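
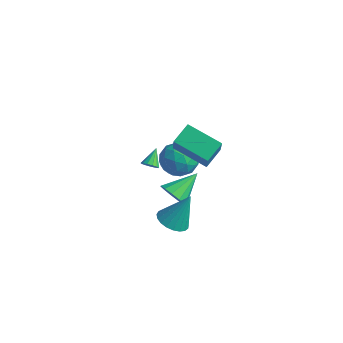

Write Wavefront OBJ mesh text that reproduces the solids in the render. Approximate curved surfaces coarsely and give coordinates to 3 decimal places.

v -0.105 0.107 -2.387
v 0.233 -0.374 -1.616
v 0.145 1.813 -1.433
v 0.666 -0.262 -1.93
v 0.854 -0.033 -2.389
v 0.738 0.241 -2.848
v 0.353 0.472 -3.16
v -0.177 0.587 -3.227
v -0.684 0.55 -3.027
v -1.008 0.373 -2.624
v -1.045 0.111 -2.145
v -0.784 -0.152 -1.744
v -0.307 -0.333 -1.546
v 2.463 -0.107 2.029
v 0.507 -0.58 2.755
v 2.414 1.055 2.654
v 0.458 0.581 3.38
v 3.302 -0.981 3.72
v 1.346 -1.455 4.446
v 3.253 0.18 4.345
v 1.297 -0.293 5.071
v 3.232 -3.619 0.506
v 4.131 -3.679 0.278
v 3.748 -2.821 2.334
v 4.039 -3.326 0.15
v 3.807 -3.023 0.083
v 3.476 -2.824 0.09
v 3.102 -2.762 0.169
v 2.751 -2.849 0.306
v 2.483 -3.068 0.477
v 2.344 -3.383 0.654
v 2.359 -3.739 0.805
v 2.525 -4.074 0.905
v 2.813 -4.33 0.935
v 3.173 -4.463 0.892
v 3.544 -4.451 0.781
v 3.86 -4.295 0.624
v 4.068 -4.021 0.446
v -2.609 4.355 -3.033
v -1.574 3.906 -2.57
v -3.366 2.534 -3.11
v -2.331 2.085 -2.647
v -3.063 2.768 -1.951
v -2.595 3.894 -1.904
v -2.345 2.546 -3.776
v -1.877 3.672 -3.729
v -1.41 2.787 -3.03
v -1.855 2.925 -1.902
v -3.085 3.515 -3.778
v -3.53 3.653 -2.65
v -2.025 4.29 -2.795
v -2.915 2.15 -2.885
v -3.346 2.552 -2.476
v -2.737 2.287 -2.204
v -2.625 4.283 -2.403
v -2.017 4.019 -2.131
v -2.893 3.351 -1.768
v -2.923 2.421 -3.549
v -2.315 2.157 -3.277
v -2.203 4.153 -3.476
v -1.594 3.888 -3.204
v -2.047 3.089 -3.912
v -1.321 3.369 -2.793
v -1.766 2.298 -2.838
v -1.773 2.57 -3.502
v -1.498 3.231 -3.474
v -1.582 3.449 -2.13
v -2.027 2.379 -2.175
v -2.457 2.781 -1.766
v -2.182 3.442 -1.739
v -1.486 2.792 -2.4
v -2.913 4.061 -3.505
v -3.358 2.991 -3.55
v -2.758 2.998 -3.941
v -2.483 3.659 -3.914
v -3.174 4.142 -2.842
v -3.619 3.071 -2.887
v -3.442 3.209 -2.206
v -3.167 3.87 -2.178
v -3.454 3.648 -3.28
v 0.385 -2.252 2.35
v 0.685 -1.929 2.093
v 0.075 -1.408 3.05
v 0.428 -1.918 1.966
v 0.157 -2.013 1.961
v -0.042 -2.184 2.079
v -0.105 -2.377 2.283
v -0.012 -2.53 2.508
v 0.206 -2.594 2.683
v 0.482 -2.55 2.752
v 0.727 -2.412 2.693
v 0.863 -2.222 2.525
v 0.848 -2.042 2.302
f 2 1 4
f 2 4 3
f 4 1 5
f 4 5 3
f 5 1 6
f 5 6 3
f 6 1 7
f 6 7 3
f 7 1 8
f 7 8 3
f 8 1 9
f 8 9 3
f 9 1 10
f 9 10 3
f 10 1 11
f 10 11 3
f 11 1 12
f 11 12 3
f 12 1 13
f 12 13 3
f 13 1 2
f 13 2 3
f 15 17 14
f 18 15 14
f 14 17 16
f 16 18 14
f 15 21 17
f 19 15 18
f 19 21 15
f 17 21 16
f 20 18 16
f 16 21 20
f 20 19 18
f 21 19 20
f 23 22 25
f 23 25 24
f 25 22 26
f 25 26 24
f 26 22 27
f 26 27 24
f 27 22 28
f 27 28 24
f 28 22 29
f 28 29 24
f 29 22 30
f 29 30 24
f 30 22 31
f 30 31 24
f 31 22 32
f 31 32 24
f 32 22 33
f 32 33 24
f 33 22 34
f 33 34 24
f 34 22 35
f 34 35 24
f 35 22 36
f 35 36 24
f 36 22 37
f 36 37 24
f 37 22 38
f 37 38 24
f 38 22 23
f 38 23 24
f 39 76 55
f 76 50 79
f 55 79 44
f 76 79 55
f 39 55 51
f 55 44 56
f 51 56 40
f 55 56 51
f 39 51 60
f 51 40 61
f 60 61 46
f 51 61 60
f 39 60 72
f 60 46 75
f 72 75 49
f 60 75 72
f 39 72 76
f 72 49 80
f 76 80 50
f 72 80 76
f 40 56 67
f 56 44 70
f 67 70 48
f 56 70 67
f 44 79 57
f 79 50 78
f 57 78 43
f 79 78 57
f 50 80 77
f 80 49 73
f 77 73 41
f 80 73 77
f 49 75 74
f 75 46 62
f 74 62 45
f 75 62 74
f 46 61 66
f 61 40 63
f 66 63 47
f 61 63 66
f 42 68 54
f 68 48 69
f 54 69 43
f 68 69 54
f 42 54 52
f 54 43 53
f 52 53 41
f 54 53 52
f 42 52 59
f 52 41 58
f 59 58 45
f 52 58 59
f 42 59 64
f 59 45 65
f 64 65 47
f 59 65 64
f 42 64 68
f 64 47 71
f 68 71 48
f 64 71 68
f 43 69 57
f 69 48 70
f 57 70 44
f 69 70 57
f 41 53 77
f 53 43 78
f 77 78 50
f 53 78 77
f 45 58 74
f 58 41 73
f 74 73 49
f 58 73 74
f 47 65 66
f 65 45 62
f 66 62 46
f 65 62 66
f 48 71 67
f 71 47 63
f 67 63 40
f 71 63 67
f 82 81 84
f 82 84 83
f 84 81 85
f 84 85 83
f 85 81 86
f 85 86 83
f 86 81 87
f 86 87 83
f 87 81 88
f 87 88 83
f 88 81 89
f 88 89 83
f 89 81 90
f 89 90 83
f 90 81 91
f 90 91 83
f 91 81 92
f 91 92 83
f 92 81 93
f 92 93 83
f 93 81 82
f 93 82 83



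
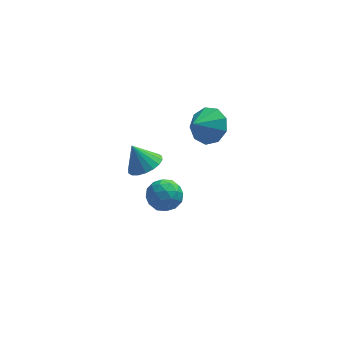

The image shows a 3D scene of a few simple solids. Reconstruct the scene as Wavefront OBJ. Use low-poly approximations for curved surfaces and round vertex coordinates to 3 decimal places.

v 0.277 4.743 -2.433
v 0.93 4.528 -3.158
v -0.41 3.292 -2.622
v 0.243 3.077 -3.347
v 0.553 3.15 -2.401
v 0.978 4.047 -2.284
v -0.458 3.773 -3.496
v -0.033 4.67 -3.379
v 0.475 3.929 -3.815
v 1.101 3.544 -3.138
v -0.581 4.276 -2.642
v 0.045 3.891 -1.965
v 0.664 4.763 -2.779
v -0.144 3.057 -3.001
v 0.039 3.1 -2.445
v 0.422 2.974 -2.871
v 0.692 4.48 -2.265
v 1.076 4.354 -2.691
v 0.855 3.544 -2.246
v -0.556 3.466 -3.089
v -0.172 3.34 -3.515
v 0.098 4.846 -2.909
v 0.481 4.72 -3.335
v -0.335 4.276 -3.534
v 0.781 4.284 -3.591
v 0.376 3.431 -3.702
v -0.036 3.84 -3.79
v 0.214 4.367 -3.721
v 1.148 4.058 -3.193
v 0.744 3.205 -3.304
v 0.927 3.248 -2.748
v 1.176 3.775 -2.679
v 0.881 3.706 -3.579
v -0.224 4.615 -2.476
v -0.628 3.762 -2.587
v -0.656 4.045 -3.101
v -0.407 4.572 -3.032
v 0.144 4.389 -2.078
v -0.261 3.536 -2.189
v 0.306 3.453 -2.059
v 0.556 3.98 -1.99
v -0.361 4.114 -2.201
v 2.311 3.006 3.437
v 3.096 2.301 3.619
v 1.489 2.314 4.303
v 3.138 2.852 4.1
v 2.793 3.475 4.27
v 2.223 3.878 4.051
v 1.694 3.874 3.544
v 1.454 3.463 2.988
v 1.616 2.838 2.642
v 2.102 2.292 2.668
v 2.687 2.08 3.054
v -0.786 2.19 1.443
v 0.023 2.062 1.884
v -1.394 2.53 2.657
v 0.037 2.462 1.779
v -0.111 2.808 1.608
v -0.393 3.032 1.404
v -0.753 3.089 1.207
v -1.12 2.968 1.058
v -1.42 2.693 0.984
v -1.595 2.318 1.002
v -1.609 1.918 1.107
v -1.461 1.572 1.278
v -1.179 1.348 1.482
v -0.819 1.291 1.678
v -0.452 1.412 1.828
v -0.152 1.687 1.901
f 1 38 17
f 38 12 41
f 17 41 6
f 38 41 17
f 1 17 13
f 17 6 18
f 13 18 2
f 17 18 13
f 1 13 22
f 13 2 23
f 22 23 8
f 13 23 22
f 1 22 34
f 22 8 37
f 34 37 11
f 22 37 34
f 1 34 38
f 34 11 42
f 38 42 12
f 34 42 38
f 2 18 29
f 18 6 32
f 29 32 10
f 18 32 29
f 6 41 19
f 41 12 40
f 19 40 5
f 41 40 19
f 12 42 39
f 42 11 35
f 39 35 3
f 42 35 39
f 11 37 36
f 37 8 24
f 36 24 7
f 37 24 36
f 8 23 28
f 23 2 25
f 28 25 9
f 23 25 28
f 4 30 16
f 30 10 31
f 16 31 5
f 30 31 16
f 4 16 14
f 16 5 15
f 14 15 3
f 16 15 14
f 4 14 21
f 14 3 20
f 21 20 7
f 14 20 21
f 4 21 26
f 21 7 27
f 26 27 9
f 21 27 26
f 4 26 30
f 26 9 33
f 30 33 10
f 26 33 30
f 5 31 19
f 31 10 32
f 19 32 6
f 31 32 19
f 3 15 39
f 15 5 40
f 39 40 12
f 15 40 39
f 7 20 36
f 20 3 35
f 36 35 11
f 20 35 36
f 9 27 28
f 27 7 24
f 28 24 8
f 27 24 28
f 10 33 29
f 33 9 25
f 29 25 2
f 33 25 29
f 44 43 46
f 44 46 45
f 46 43 47
f 46 47 45
f 47 43 48
f 47 48 45
f 48 43 49
f 48 49 45
f 49 43 50
f 49 50 45
f 50 43 51
f 50 51 45
f 51 43 52
f 51 52 45
f 52 43 53
f 52 53 45
f 53 43 44
f 53 44 45
f 55 54 57
f 55 57 56
f 57 54 58
f 57 58 56
f 58 54 59
f 58 59 56
f 59 54 60
f 59 60 56
f 60 54 61
f 60 61 56
f 61 54 62
f 61 62 56
f 62 54 63
f 62 63 56
f 63 54 64
f 63 64 56
f 64 54 65
f 64 65 56
f 65 54 66
f 65 66 56
f 66 54 67
f 66 67 56
f 67 54 68
f 67 68 56
f 68 54 69
f 68 69 56
f 69 54 55
f 69 55 56



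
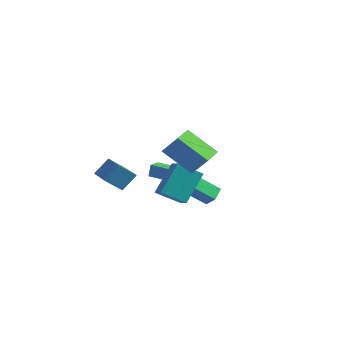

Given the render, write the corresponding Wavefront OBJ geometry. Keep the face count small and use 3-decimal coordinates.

v 2.992 -4.07 3.903
v 3.825 -3.86 4.919
v 2.576 -2.608 3.943
v 3.409 -2.399 4.958
v 4.511 -3.601 2.562
v 5.344 -3.392 3.577
v 4.095 -2.14 2.601
v 4.928 -1.93 3.617
v -2.521 2.162 -1.276
v -2.458 2.279 -0.447
v -2.647 2.996 -1.383
v -2.584 3.112 -0.554
v -0.756 2.408 -1.446
v -0.693 2.524 -0.617
v -0.882 3.241 -1.553
v -0.819 3.358 -0.724
v -2.983 -0.529 -1.016
v -3.54 -1.353 -0.148
v -2.586 0.216 -0.054
v -3.143 -0.608 0.814
v -1.637 -1.352 -0.934
v -2.194 -2.176 -0.066
v -1.24 -0.607 0.028
v -1.797 -1.431 0.896
v 2.112 -2.975 0.398
v 2.209 -1.611 2.057
v 1.387 -2.518 0.064
v 1.484 -1.153 1.722
v 3.076 -2.047 -0.422
v 3.173 -0.682 1.236
v 2.351 -1.589 -0.757
v 2.448 -0.225 0.902
v 0.593 3.293 -3.052
v -0.674 2.321 -1.848
v 0.383 4.134 -2.595
v -0.884 3.162 -1.391
v 1.284 3.138 -2.449
v 0.017 2.166 -1.245
v 1.074 3.979 -1.992
v -0.193 3.007 -0.788
f 2 4 1
f 5 2 1
f 1 4 3
f 3 5 1
f 2 8 4
f 6 2 5
f 6 8 2
f 4 8 3
f 7 5 3
f 3 8 7
f 7 6 5
f 8 6 7
f 10 12 9
f 13 10 9
f 9 12 11
f 11 13 9
f 10 16 12
f 14 10 13
f 14 16 10
f 12 16 11
f 15 13 11
f 11 16 15
f 15 14 13
f 16 14 15
f 18 20 17
f 21 18 17
f 17 20 19
f 19 21 17
f 18 24 20
f 22 18 21
f 22 24 18
f 20 24 19
f 23 21 19
f 19 24 23
f 23 22 21
f 24 22 23
f 26 28 25
f 29 26 25
f 25 28 27
f 27 29 25
f 26 32 28
f 30 26 29
f 30 32 26
f 28 32 27
f 31 29 27
f 27 32 31
f 31 30 29
f 32 30 31
f 34 36 33
f 37 34 33
f 33 36 35
f 35 37 33
f 34 40 36
f 38 34 37
f 38 40 34
f 36 40 35
f 39 37 35
f 35 40 39
f 39 38 37
f 40 38 39



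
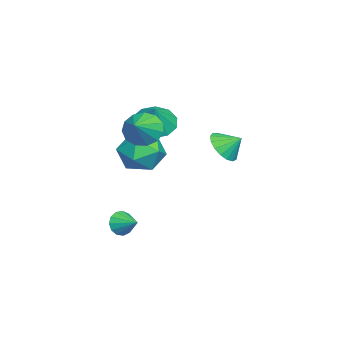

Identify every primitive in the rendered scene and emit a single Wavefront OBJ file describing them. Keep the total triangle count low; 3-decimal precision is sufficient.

v 3.284 -2.522 2.103
v 3.73 -2.796 1.263
v 4.556 -2.698 2.837
v 3.787 -2.242 1.298
v 3.683 -1.777 1.588
v 3.453 -1.549 2.042
v 3.169 -1.629 2.515
v 2.921 -1.994 2.857
v 2.789 -2.525 2.96
v 2.813 -3.056 2.791
v 2.987 -3.418 2.403
v 3.255 -3.495 1.92
v 3.532 -3.263 1.495
v 0.024 -2.545 1.267
v 0.811 -3.101 0.737
v 0.956 -2.355 2.453
v 0.877 -2.442 0.58
v 0.617 -1.823 0.686
v 0.13 -1.48 1.014
v -0.397 -1.543 1.438
v -0.763 -1.989 1.798
v -0.829 -2.647 1.954
v -0.569 -3.266 1.849
v -0.083 -3.61 1.521
v 0.445 -3.547 1.096
v -0.397 0.673 -0.314
v 0.507 0.357 -0.065
v -0.283 1.527 0.354
v 0.584 0.639 -0.438
v 0.436 0.929 -0.783
v 0.097 1.16 -1.02
v -0.355 1.279 -1.096
v -0.817 1.26 -0.992
v -1.183 1.106 -0.733
v -1.369 0.854 -0.378
v -1.332 0.559 -0.009
v -1.081 0.291 0.291
v -0.674 0.111 0.452
v -0.203 0.059 0.438
v 0.223 0.148 0.251
v 2.986 -3.609 -4.121
v 3.494 -3.74 -4.628
v 3.634 -2.731 -3.699
v 3.233 -3.469 -4.793
v 2.893 -3.242 -4.744
v 2.583 -3.131 -4.498
v 2.401 -3.172 -4.131
v 2.405 -3.352 -3.761
v 2.593 -3.614 -3.506
v 2.906 -3.874 -3.445
v 3.244 -4.05 -3.599
v 3.501 -4.086 -3.919
v 3.594 -3.971 -4.302
v 3.075 -2.137 -0.517
v 3.679 -2.896 0.29
v 1.301 -2.584 0.39
v 1.905 -3.343 1.197
v 2.072 -2.094 1.261
v 3.168 -1.818 0.7
v 1.812 -3.662 -0.02
v 2.908 -3.386 -0.581
v 2.898 -3.839 0.597
v 3.059 -2.87 1.389
v 1.921 -2.61 -0.709
v 2.082 -1.641 0.083
f 2 1 4
f 2 4 3
f 4 1 5
f 4 5 3
f 5 1 6
f 5 6 3
f 6 1 7
f 6 7 3
f 7 1 8
f 7 8 3
f 8 1 9
f 8 9 3
f 9 1 10
f 9 10 3
f 10 1 11
f 10 11 3
f 11 1 12
f 11 12 3
f 12 1 13
f 12 13 3
f 13 1 2
f 13 2 3
f 15 14 17
f 15 17 16
f 17 14 18
f 17 18 16
f 18 14 19
f 18 19 16
f 19 14 20
f 19 20 16
f 20 14 21
f 20 21 16
f 21 14 22
f 21 22 16
f 22 14 23
f 22 23 16
f 23 14 24
f 23 24 16
f 24 14 25
f 24 25 16
f 25 14 15
f 25 15 16
f 27 26 29
f 27 29 28
f 29 26 30
f 29 30 28
f 30 26 31
f 30 31 28
f 31 26 32
f 31 32 28
f 32 26 33
f 32 33 28
f 33 26 34
f 33 34 28
f 34 26 35
f 34 35 28
f 35 26 36
f 35 36 28
f 36 26 37
f 36 37 28
f 37 26 38
f 37 38 28
f 38 26 39
f 38 39 28
f 39 26 40
f 39 40 28
f 40 26 27
f 40 27 28
f 42 41 44
f 42 44 43
f 44 41 45
f 44 45 43
f 45 41 46
f 45 46 43
f 46 41 47
f 46 47 43
f 47 41 48
f 47 48 43
f 48 41 49
f 48 49 43
f 49 41 50
f 49 50 43
f 50 41 51
f 50 51 43
f 51 41 52
f 51 52 43
f 52 41 53
f 52 53 43
f 53 41 42
f 53 42 43
f 54 65 59
f 54 59 55
f 54 55 61
f 54 61 64
f 54 64 65
f 55 59 63
f 59 65 58
f 65 64 56
f 64 61 60
f 61 55 62
f 57 63 58
f 57 58 56
f 57 56 60
f 57 60 62
f 57 62 63
f 58 63 59
f 56 58 65
f 60 56 64
f 62 60 61
f 63 62 55



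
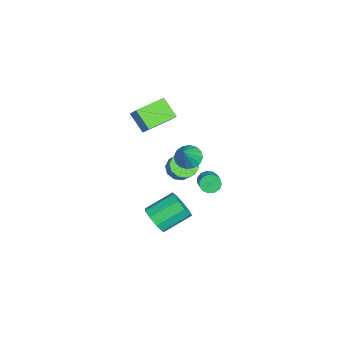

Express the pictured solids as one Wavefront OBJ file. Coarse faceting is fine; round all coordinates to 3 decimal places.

v -3.331 -3.12 1.704
v -2.763 -2.772 2.45
v -4.472 -1.597 1.862
v -3.905 -1.249 2.607
v -2.515 -2.411 0.753
v -1.948 -2.063 1.498
v -3.657 -0.888 0.91
v -3.089 -0.54 1.656
v 1.643 -0.367 1.24
v 2.215 -0.199 0.707
v 2.91 0.035 1.527
v 2.337 -0.133 2.06
v 1.966 0.217 0.799
v 2.66 0.452 1.619
v 1.593 0.411 1.06
v 2.287 0.645 1.88
v 1.239 0.307 1.389
v 1.933 0.541 2.209
v 1.039 -0.054 1.662
v 1.734 0.18 2.482
v 1.07 -0.535 1.773
v 1.765 -0.301 2.593
v 1.32 -0.952 1.681
v 2.014 -0.717 2.501
v 1.693 -1.145 1.42
v 2.387 -0.911 2.24
v 2.047 -1.041 1.091
v 2.741 -0.807 1.911
v 2.246 -0.68 0.818
v 2.941 -0.446 1.638
v -2.63 1.234 -3.563
v -2.372 0.799 -3.955
v -1.413 0.911 -3.45
v -1.67 1.346 -3.057
v -2.326 1.119 -4.114
v -1.367 1.232 -3.609
v -2.376 1.476 -4.098
v -1.417 1.588 -3.593
v -2.507 1.756 -3.912
v -1.548 1.868 -3.407
v -2.677 1.87 -3.615
v -1.717 1.982 -3.11
v -2.832 1.782 -3.301
v -1.872 1.895 -2.796
v -2.922 1.52 -3.071
v -1.963 1.633 -2.566
v -2.92 1.167 -2.996
v -1.961 1.28 -2.491
v -2.826 0.836 -3.101
v -1.866 0.948 -2.596
v -2.669 0.63 -3.353
v -1.71 0.743 -2.848
v -2.5 0.616 -3.671
v -1.541 0.729 -3.166
v 2.346 0.077 2.76
v 2.946 -0.01 2.286
v 3.254 -0.197 3.96
v 2.942 0.378 2.377
v 2.779 0.685 2.571
v 2.5 0.83 2.816
v 2.179 0.773 3.046
v 1.903 0.529 3.199
v 1.746 0.165 3.235
v 1.749 -0.223 3.143
v 1.912 -0.53 2.949
v 2.192 -0.675 2.704
v 2.512 -0.618 2.475
v 2.788 -0.375 2.321
v 0.439 -1.766 -4.401
v 1.307 -1.642 -4.063
v 0.729 -0.11 -3.141
v -0.139 -0.234 -3.479
v 1.242 -1.33 -4.622
v 0.664 0.202 -3.699
v 0.801 -1.223 -5.077
v 0.223 0.31 -4.155
v 0.191 -1.369 -5.216
v -0.387 0.163 -4.294
v -0.303 -1.702 -4.974
v -0.882 -0.169 -4.052
v -0.45 -2.064 -4.464
v -1.029 -0.532 -3.541
v -0.181 -2.287 -3.924
v -0.759 -0.755 -3.002
v 0.378 -2.267 -3.608
v -0.2 -0.734 -2.685
v 0.966 -2.012 -3.663
v 0.388 -0.479 -2.74
f 2 4 1
f 5 2 1
f 1 4 3
f 3 5 1
f 2 8 4
f 6 2 5
f 6 8 2
f 4 8 3
f 7 5 3
f 3 8 7
f 7 6 5
f 8 6 7
f 10 9 13
f 10 13 11
f 11 13 14
f 11 14 12
f 13 9 15
f 13 15 14
f 14 15 16
f 14 16 12
f 15 9 17
f 15 17 16
f 16 17 18
f 16 18 12
f 17 9 19
f 17 19 18
f 18 19 20
f 18 20 12
f 19 9 21
f 19 21 20
f 20 21 22
f 20 22 12
f 21 9 23
f 21 23 22
f 22 23 24
f 22 24 12
f 23 9 25
f 23 25 24
f 24 25 26
f 24 26 12
f 25 9 27
f 25 27 26
f 26 27 28
f 26 28 12
f 27 9 29
f 27 29 28
f 28 29 30
f 28 30 12
f 29 9 10
f 29 10 30
f 30 10 11
f 30 11 12
f 32 31 35
f 32 35 33
f 33 35 36
f 33 36 34
f 35 31 37
f 35 37 36
f 36 37 38
f 36 38 34
f 37 31 39
f 37 39 38
f 38 39 40
f 38 40 34
f 39 31 41
f 39 41 40
f 40 41 42
f 40 42 34
f 41 31 43
f 41 43 42
f 42 43 44
f 42 44 34
f 43 31 45
f 43 45 44
f 44 45 46
f 44 46 34
f 45 31 47
f 45 47 46
f 46 47 48
f 46 48 34
f 47 31 49
f 47 49 48
f 48 49 50
f 48 50 34
f 49 31 51
f 49 51 50
f 50 51 52
f 50 52 34
f 51 31 53
f 51 53 52
f 52 53 54
f 52 54 34
f 53 31 32
f 53 32 54
f 54 32 33
f 54 33 34
f 56 55 58
f 56 58 57
f 58 55 59
f 58 59 57
f 59 55 60
f 59 60 57
f 60 55 61
f 60 61 57
f 61 55 62
f 61 62 57
f 62 55 63
f 62 63 57
f 63 55 64
f 63 64 57
f 64 55 65
f 64 65 57
f 65 55 66
f 65 66 57
f 66 55 67
f 66 67 57
f 67 55 68
f 67 68 57
f 68 55 56
f 68 56 57
f 70 69 73
f 70 73 71
f 71 73 74
f 71 74 72
f 73 69 75
f 73 75 74
f 74 75 76
f 74 76 72
f 75 69 77
f 75 77 76
f 76 77 78
f 76 78 72
f 77 69 79
f 77 79 78
f 78 79 80
f 78 80 72
f 79 69 81
f 79 81 80
f 80 81 82
f 80 82 72
f 81 69 83
f 81 83 82
f 82 83 84
f 82 84 72
f 83 69 85
f 83 85 84
f 84 85 86
f 84 86 72
f 85 69 87
f 85 87 86
f 86 87 88
f 86 88 72
f 87 69 70
f 87 70 88
f 88 70 71
f 88 71 72



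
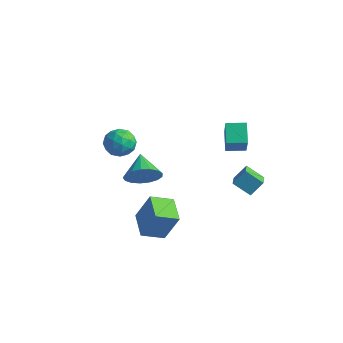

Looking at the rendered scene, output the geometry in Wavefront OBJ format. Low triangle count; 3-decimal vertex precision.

v -2.687 -0.772 2.708
v -2.127 -0.15 3.234
v -2.453 -1.91 3.806
v -1.893 -1.288 4.332
v -2.866 -1.133 4.255
v -3.011 -0.429 3.577
v -1.569 -1.631 3.463
v -1.714 -0.927 2.785
v -1.436 -0.681 3.701
v -2.238 -0.373 4.19
v -2.342 -1.687 2.85
v -3.144 -1.379 3.339
v -2.427 -0.361 2.874
v -2.153 -1.699 4.166
v -2.725 -1.608 4.121
v -2.396 -1.242 4.43
v -2.947 -0.525 3.076
v -2.618 -0.159 3.385
v -3.052 -0.737 3.986
v -1.962 -1.901 3.655
v -1.633 -1.535 3.964
v -2.184 -0.818 2.61
v -1.855 -0.452 2.919
v -1.528 -1.323 3.054
v -1.692 -0.307 3.458
v -1.555 -0.976 4.104
v -1.365 -1.178 3.593
v -1.449 -0.764 3.194
v -2.164 -0.126 3.746
v -2.026 -0.796 4.391
v -2.598 -0.704 4.346
v -2.683 -0.291 3.947
v -1.758 -0.438 4.02
v -2.554 -1.264 2.649
v -2.416 -1.934 3.294
v -1.897 -1.769 3.093
v -1.982 -1.356 2.694
v -3.025 -1.084 2.936
v -2.888 -1.753 3.582
v -3.131 -1.296 3.846
v -3.215 -0.882 3.447
v -2.822 -1.622 3.02
v 2.031 -4.145 -0.025
v 2.741 -3.74 1.745
v 0.743 -3.138 0.261
v 1.453 -2.733 2.032
v 2.767 -3.047 -0.572
v 3.477 -2.642 1.199
v 1.479 -2.04 -0.285
v 2.189 -1.635 1.485
v 1.526 3.514 2.058
v 0.777 4.329 2.883
v 2.4 4.306 2.069
v 1.652 5.121 2.894
v 2.368 2.559 3.766
v 1.62 3.374 4.591
v 3.243 3.351 3.777
v 2.494 4.166 4.602
v -0.014 -1.661 2.249
v 0.769 -1.277 2.92
v -1.106 -0.659 2.951
v 0.793 -0.957 2.502
v 0.633 -0.799 2.026
v 0.324 -0.838 1.602
v -0.062 -1.065 1.325
v -0.437 -1.429 1.26
v -0.715 -1.846 1.422
v -0.832 -2.22 1.773
v -0.762 -2.467 2.233
v -0.52 -2.528 2.697
v -0.163 -2.391 3.058
v 0.229 -2.086 3.234
v 0.566 -1.684 3.184
v 2.884 2.547 0.548
v 3.232 3.224 1.384
v 2.228 3.453 0.087
v 2.576 4.13 0.923
v 3.884 2.91 -0.163
v 4.232 3.587 0.673
v 3.228 3.816 -0.624
v 3.576 4.493 0.212
f 1 38 17
f 38 12 41
f 17 41 6
f 38 41 17
f 1 17 13
f 17 6 18
f 13 18 2
f 17 18 13
f 1 13 22
f 13 2 23
f 22 23 8
f 13 23 22
f 1 22 34
f 22 8 37
f 34 37 11
f 22 37 34
f 1 34 38
f 34 11 42
f 38 42 12
f 34 42 38
f 2 18 29
f 18 6 32
f 29 32 10
f 18 32 29
f 6 41 19
f 41 12 40
f 19 40 5
f 41 40 19
f 12 42 39
f 42 11 35
f 39 35 3
f 42 35 39
f 11 37 36
f 37 8 24
f 36 24 7
f 37 24 36
f 8 23 28
f 23 2 25
f 28 25 9
f 23 25 28
f 4 30 16
f 30 10 31
f 16 31 5
f 30 31 16
f 4 16 14
f 16 5 15
f 14 15 3
f 16 15 14
f 4 14 21
f 14 3 20
f 21 20 7
f 14 20 21
f 4 21 26
f 21 7 27
f 26 27 9
f 21 27 26
f 4 26 30
f 26 9 33
f 30 33 10
f 26 33 30
f 5 31 19
f 31 10 32
f 19 32 6
f 31 32 19
f 3 15 39
f 15 5 40
f 39 40 12
f 15 40 39
f 7 20 36
f 20 3 35
f 36 35 11
f 20 35 36
f 9 27 28
f 27 7 24
f 28 24 8
f 27 24 28
f 10 33 29
f 33 9 25
f 29 25 2
f 33 25 29
f 44 46 43
f 47 44 43
f 43 46 45
f 45 47 43
f 44 50 46
f 48 44 47
f 48 50 44
f 46 50 45
f 49 47 45
f 45 50 49
f 49 48 47
f 50 48 49
f 52 54 51
f 55 52 51
f 51 54 53
f 53 55 51
f 52 58 54
f 56 52 55
f 56 58 52
f 54 58 53
f 57 55 53
f 53 58 57
f 57 56 55
f 58 56 57
f 60 59 62
f 60 62 61
f 62 59 63
f 62 63 61
f 63 59 64
f 63 64 61
f 64 59 65
f 64 65 61
f 65 59 66
f 65 66 61
f 66 59 67
f 66 67 61
f 67 59 68
f 67 68 61
f 68 59 69
f 68 69 61
f 69 59 70
f 69 70 61
f 70 59 71
f 70 71 61
f 71 59 72
f 71 72 61
f 72 59 73
f 72 73 61
f 73 59 60
f 73 60 61
f 75 77 74
f 78 75 74
f 74 77 76
f 76 78 74
f 75 81 77
f 79 75 78
f 79 81 75
f 77 81 76
f 80 78 76
f 76 81 80
f 80 79 78
f 81 79 80



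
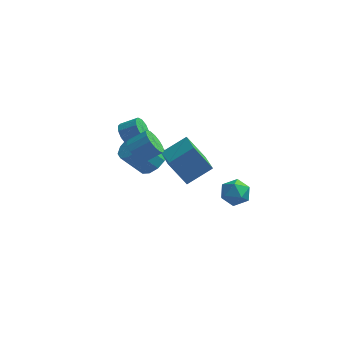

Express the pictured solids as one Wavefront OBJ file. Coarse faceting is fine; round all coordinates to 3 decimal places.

v 1.596 -1.136 0.1
v 0.454 -1.047 1.69
v 0.8 0.665 -0.572
v -0.342 0.753 1.018
v 2.922 -0.213 1.002
v 1.78 -0.125 2.592
v 2.126 1.587 0.33
v 0.984 1.676 1.92
v -1.312 2.976 -1.934
v -0.521 3.196 -1.216
v -1.798 2.923 0.272
v -2.588 2.704 -0.446
v -0.827 3.775 -1.373
v -2.104 3.503 0.116
v -1.318 4.049 -1.744
v -2.595 3.777 -0.255
v -1.807 3.914 -2.187
v -3.084 3.641 -0.699
v -2.106 3.42 -2.534
v -3.383 3.147 -1.046
v -2.102 2.757 -2.652
v -3.379 2.484 -1.164
v -1.796 2.177 -2.496
v -3.073 1.905 -1.007
v -1.305 1.903 -2.125
v -2.582 1.631 -0.636
v -0.816 2.039 -1.681
v -2.093 1.766 -0.193
v -0.517 2.533 -1.334
v -1.794 2.26 0.154
v 2.889 3.041 -3.429
v 3.234 3.637 -4.196
v 4.246 2.083 -3.564
v 4.591 2.679 -4.331
v 4.555 3.046 -3.369
v 3.716 3.639 -3.285
v 3.764 2.081 -4.475
v 2.925 2.674 -4.391
v 3.775 3.044 -4.842
v 4.264 3.64 -4.158
v 3.216 2.08 -3.602
v 3.705 2.676 -2.918
v -1.166 -2.14 3.457
v -0.61 -2.625 2.96
v 0.422 -2.205 3.705
v -0.134 -1.72 4.203
v -0.627 -2.214 2.753
v 0.405 -1.794 3.498
v -0.789 -1.783 2.735
v 0.243 -1.363 3.48
v -1.052 -1.447 2.91
v -0.02 -1.028 3.655
v -1.345 -1.298 3.232
v -0.314 -0.878 3.977
v -1.591 -1.374 3.614
v -0.559 -0.954 4.359
v -1.722 -1.655 3.955
v -0.69 -1.235 4.7
v -1.705 -2.066 4.162
v -0.673 -1.646 4.907
v -1.543 -2.497 4.18
v -0.511 -2.077 4.925
v -1.28 -2.832 4.005
v -0.248 -2.413 4.75
v -0.986 -2.982 3.683
v 0.045 -2.562 4.428
v -0.741 -2.906 3.301
v 0.291 -2.486 4.046
v -2.482 0.72 2.351
v -2.11 0.245 1.857
v -1.086 0.425 2.455
v -1.458 0.9 2.949
v -2.086 0.692 1.68
v -1.061 0.872 2.278
v -2.213 1.151 1.759
v -1.188 1.331 2.357
v -2.442 1.444 2.065
v -1.418 1.624 2.663
v -2.687 1.462 2.479
v -1.663 1.641 3.077
v -2.854 1.195 2.845
v -1.83 1.375 3.443
v -2.879 0.748 3.022
v -1.854 0.928 3.62
v -2.752 0.289 2.943
v -1.727 0.469 3.541
v -2.522 -0.004 2.637
v -1.498 0.176 3.235
v -2.277 -0.021 2.223
v -1.253 0.158 2.821
f 2 4 1
f 5 2 1
f 1 4 3
f 3 5 1
f 2 8 4
f 6 2 5
f 6 8 2
f 4 8 3
f 7 5 3
f 3 8 7
f 7 6 5
f 8 6 7
f 10 9 13
f 10 13 11
f 11 13 14
f 11 14 12
f 13 9 15
f 13 15 14
f 14 15 16
f 14 16 12
f 15 9 17
f 15 17 16
f 16 17 18
f 16 18 12
f 17 9 19
f 17 19 18
f 18 19 20
f 18 20 12
f 19 9 21
f 19 21 20
f 20 21 22
f 20 22 12
f 21 9 23
f 21 23 22
f 22 23 24
f 22 24 12
f 23 9 25
f 23 25 24
f 24 25 26
f 24 26 12
f 25 9 27
f 25 27 26
f 26 27 28
f 26 28 12
f 27 9 29
f 27 29 28
f 28 29 30
f 28 30 12
f 29 9 10
f 29 10 30
f 30 10 11
f 30 11 12
f 31 42 36
f 31 36 32
f 31 32 38
f 31 38 41
f 31 41 42
f 32 36 40
f 36 42 35
f 42 41 33
f 41 38 37
f 38 32 39
f 34 40 35
f 34 35 33
f 34 33 37
f 34 37 39
f 34 39 40
f 35 40 36
f 33 35 42
f 37 33 41
f 39 37 38
f 40 39 32
f 44 43 47
f 44 47 45
f 45 47 48
f 45 48 46
f 47 43 49
f 47 49 48
f 48 49 50
f 48 50 46
f 49 43 51
f 49 51 50
f 50 51 52
f 50 52 46
f 51 43 53
f 51 53 52
f 52 53 54
f 52 54 46
f 53 43 55
f 53 55 54
f 54 55 56
f 54 56 46
f 55 43 57
f 55 57 56
f 56 57 58
f 56 58 46
f 57 43 59
f 57 59 58
f 58 59 60
f 58 60 46
f 59 43 61
f 59 61 60
f 60 61 62
f 60 62 46
f 61 43 63
f 61 63 62
f 62 63 64
f 62 64 46
f 63 43 65
f 63 65 64
f 64 65 66
f 64 66 46
f 65 43 67
f 65 67 66
f 66 67 68
f 66 68 46
f 67 43 44
f 67 44 68
f 68 44 45
f 68 45 46
f 70 69 73
f 70 73 71
f 71 73 74
f 71 74 72
f 73 69 75
f 73 75 74
f 74 75 76
f 74 76 72
f 75 69 77
f 75 77 76
f 76 77 78
f 76 78 72
f 77 69 79
f 77 79 78
f 78 79 80
f 78 80 72
f 79 69 81
f 79 81 80
f 80 81 82
f 80 82 72
f 81 69 83
f 81 83 82
f 82 83 84
f 82 84 72
f 83 69 85
f 83 85 84
f 84 85 86
f 84 86 72
f 85 69 87
f 85 87 86
f 86 87 88
f 86 88 72
f 87 69 89
f 87 89 88
f 88 89 90
f 88 90 72
f 89 69 70
f 89 70 90
f 90 70 71
f 90 71 72



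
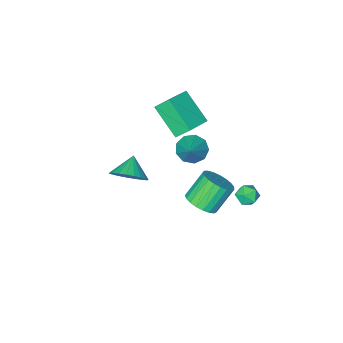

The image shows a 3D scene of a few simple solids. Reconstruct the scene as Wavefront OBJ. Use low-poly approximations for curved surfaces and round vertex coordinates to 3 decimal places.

v -3.053 -0.482 -4.281
v -2.416 -0.51 -3.914
v -3.584 -1.09 -3.406
v -2.947 -1.118 -3.039
v -3.299 -0.476 -3.116
v -2.971 -0.101 -3.657
v -3.029 -1.499 -3.663
v -2.701 -1.124 -4.204
v -2.401 -1.138 -3.532
v -2.568 -0.506 -3.194
v -3.432 -1.094 -4.126
v -3.599 -0.462 -3.788
v 0.66 -0.787 2.733
v 1.291 -0.682 2.157
v 1.52 0.167 3.847
v 0.892 -0.254 2.098
v 0.385 -0.075 2.336
v 0.006 -0.229 2.76
v -0.066 -0.644 3.17
v 0.201 -1.126 3.376
v 0.684 -1.449 3.281
v 1.155 -1.462 2.929
v 1.395 -1.159 2.485
v -1.575 -2.552 2.33
v -1.411 -4.229 3.649
v -0.157 -2.07 2.767
v 0.006 -3.747 4.086
v -1.086 -3.193 1.454
v -0.923 -4.87 2.773
v 0.331 -2.711 1.891
v 0.495 -4.388 3.21
v 3.89 -1.752 1.5
v 4.7 -2.282 1.852
v 3.13 -2.408 2.26
v 4.691 -1.974 2.109
v 4.56 -1.631 2.273
v 4.327 -1.307 2.32
v 4.027 -1.051 2.241
v 3.707 -0.901 2.05
v 3.415 -0.881 1.775
v 3.195 -0.994 1.458
v 3.081 -1.222 1.147
v 3.09 -1.53 0.89
v 3.221 -1.873 0.726
v 3.454 -2.197 0.68
v 3.753 -2.454 0.758
v 4.074 -2.603 0.949
v 4.366 -2.623 1.224
v 4.586 -2.511 1.541
v -0.747 -1.914 -3.997
v -0.025 -2.221 -3.393
v -1.172 -2.214 -2.019
v -1.893 -1.906 -2.623
v 0.01 -1.812 -3.367
v -1.137 -1.805 -1.992
v -0.086 -1.42 -3.449
v -1.233 -1.413 -2.075
v -0.297 -1.114 -3.626
v -1.443 -1.106 -2.252
v -0.585 -0.946 -3.867
v -1.731 -0.938 -2.493
v -0.901 -0.945 -4.131
v -2.047 -0.938 -2.757
v -1.19 -1.112 -4.372
v -2.337 -1.104 -2.997
v -1.403 -1.417 -4.547
v -2.55 -1.41 -3.173
v -1.502 -1.808 -4.628
v -2.649 -1.801 -3.254
v -1.471 -2.218 -4.6
v -2.618 -2.21 -3.225
v -1.314 -2.575 -4.467
v -2.461 -2.567 -3.093
v -1.059 -2.817 -4.253
v -2.206 -2.81 -2.879
v -0.751 -2.904 -3.995
v -1.897 -2.896 -2.621
v -0.441 -2.819 -3.737
v -1.588 -2.811 -2.363
v -0.184 -2.578 -3.524
v -1.331 -2.57 -2.15
f 1 12 6
f 1 6 2
f 1 2 8
f 1 8 11
f 1 11 12
f 2 6 10
f 6 12 5
f 12 11 3
f 11 8 7
f 8 2 9
f 4 10 5
f 4 5 3
f 4 3 7
f 4 7 9
f 4 9 10
f 5 10 6
f 3 5 12
f 7 3 11
f 9 7 8
f 10 9 2
f 14 13 16
f 14 16 15
f 16 13 17
f 16 17 15
f 17 13 18
f 17 18 15
f 18 13 19
f 18 19 15
f 19 13 20
f 19 20 15
f 20 13 21
f 20 21 15
f 21 13 22
f 21 22 15
f 22 13 23
f 22 23 15
f 23 13 14
f 23 14 15
f 25 27 24
f 28 25 24
f 24 27 26
f 26 28 24
f 25 31 27
f 29 25 28
f 29 31 25
f 27 31 26
f 30 28 26
f 26 31 30
f 30 29 28
f 31 29 30
f 33 32 35
f 33 35 34
f 35 32 36
f 35 36 34
f 36 32 37
f 36 37 34
f 37 32 38
f 37 38 34
f 38 32 39
f 38 39 34
f 39 32 40
f 39 40 34
f 40 32 41
f 40 41 34
f 41 32 42
f 41 42 34
f 42 32 43
f 42 43 34
f 43 32 44
f 43 44 34
f 44 32 45
f 44 45 34
f 45 32 46
f 45 46 34
f 46 32 47
f 46 47 34
f 47 32 48
f 47 48 34
f 48 32 49
f 48 49 34
f 49 32 33
f 49 33 34
f 51 50 54
f 51 54 52
f 52 54 55
f 52 55 53
f 54 50 56
f 54 56 55
f 55 56 57
f 55 57 53
f 56 50 58
f 56 58 57
f 57 58 59
f 57 59 53
f 58 50 60
f 58 60 59
f 59 60 61
f 59 61 53
f 60 50 62
f 60 62 61
f 61 62 63
f 61 63 53
f 62 50 64
f 62 64 63
f 63 64 65
f 63 65 53
f 64 50 66
f 64 66 65
f 65 66 67
f 65 67 53
f 66 50 68
f 66 68 67
f 67 68 69
f 67 69 53
f 68 50 70
f 68 70 69
f 69 70 71
f 69 71 53
f 70 50 72
f 70 72 71
f 71 72 73
f 71 73 53
f 72 50 74
f 72 74 73
f 73 74 75
f 73 75 53
f 74 50 76
f 74 76 75
f 75 76 77
f 75 77 53
f 76 50 78
f 76 78 77
f 77 78 79
f 77 79 53
f 78 50 80
f 78 80 79
f 79 80 81
f 79 81 53
f 80 50 51
f 80 51 81
f 81 51 52
f 81 52 53



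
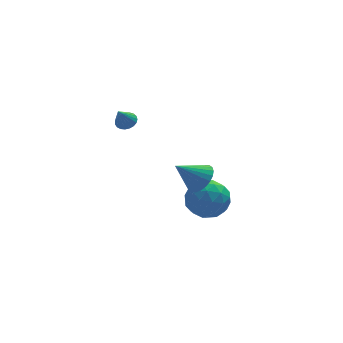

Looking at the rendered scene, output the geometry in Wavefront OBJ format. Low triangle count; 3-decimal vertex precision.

v 0.898 -2.08 1.226
v 1.921 -1.58 1.025
v 1.279 -3.38 -0.065
v 2.302 -2.88 -0.266
v 2.11 -3.42 0.739
v 1.874 -2.616 1.537
v 1.326 -2.344 -0.577
v 1.09 -1.54 0.221
v 2.186 -1.743 -0.089
v 2.67 -2.408 0.724
v 0.53 -2.552 0.236
v 1.014 -3.217 1.049
v 1.376 -1.716 1.239
v 1.824 -3.244 -0.279
v 1.711 -3.561 0.312
v 2.312 -3.268 0.194
v 1.349 -2.325 1.54
v 1.95 -2.031 1.421
v 2.061 -3.112 1.253
v 1.25 -2.929 -0.461
v 1.851 -2.635 -0.58
v 0.888 -1.692 0.766
v 1.489 -1.399 0.648
v 1.139 -1.848 -0.293
v 2.133 -1.518 0.466
v 2.357 -2.282 -0.293
v 1.783 -1.967 -0.476
v 1.645 -1.495 -0.007
v 2.418 -1.909 0.943
v 2.642 -2.673 0.185
v 2.529 -2.99 0.775
v 2.39 -2.518 1.244
v 2.573 -2.005 0.288
v 0.558 -2.287 0.775
v 0.782 -3.051 0.017
v 0.81 -2.442 -0.284
v 0.671 -1.97 0.185
v 0.843 -2.678 1.253
v 1.067 -3.442 0.494
v 1.555 -3.465 0.967
v 1.417 -2.993 1.436
v 0.627 -2.955 0.672
v 0.892 -3.83 2.961
v 1.268 -3.179 3.358
v -0.272 -3.79 3.999
v 1.077 -3.019 3.138
v 0.859 -2.983 2.892
v 0.645 -3.076 2.656
v 0.469 -3.283 2.466
v 0.357 -3.574 2.352
v 0.327 -3.903 2.33
v 0.383 -4.222 2.405
v 0.516 -4.48 2.564
v 0.707 -4.64 2.784
v 0.925 -4.676 3.03
v 1.139 -4.583 3.266
v 1.315 -4.376 3.456
v 1.427 -4.085 3.57
v 1.457 -3.756 3.592
v 1.401 -3.437 3.517
v -1.094 2.627 2.984
v -0.583 2.654 3.234
v -1.566 2.213 3.996
v -0.672 2.869 3.28
v -0.834 3.042 3.275
v -1.041 3.143 3.22
v -1.257 3.155 3.124
v -1.445 3.075 3.004
v -1.573 2.919 2.881
v -1.618 2.711 2.775
v -1.572 2.489 2.705
v -1.444 2.291 2.684
v -1.255 2.151 2.715
v -1.039 2.093 2.792
v -0.832 2.127 2.902
v -0.67 2.248 3.027
v -0.582 2.434 3.144
f 1 38 17
f 38 12 41
f 17 41 6
f 38 41 17
f 1 17 13
f 17 6 18
f 13 18 2
f 17 18 13
f 1 13 22
f 13 2 23
f 22 23 8
f 13 23 22
f 1 22 34
f 22 8 37
f 34 37 11
f 22 37 34
f 1 34 38
f 34 11 42
f 38 42 12
f 34 42 38
f 2 18 29
f 18 6 32
f 29 32 10
f 18 32 29
f 6 41 19
f 41 12 40
f 19 40 5
f 41 40 19
f 12 42 39
f 42 11 35
f 39 35 3
f 42 35 39
f 11 37 36
f 37 8 24
f 36 24 7
f 37 24 36
f 8 23 28
f 23 2 25
f 28 25 9
f 23 25 28
f 4 30 16
f 30 10 31
f 16 31 5
f 30 31 16
f 4 16 14
f 16 5 15
f 14 15 3
f 16 15 14
f 4 14 21
f 14 3 20
f 21 20 7
f 14 20 21
f 4 21 26
f 21 7 27
f 26 27 9
f 21 27 26
f 4 26 30
f 26 9 33
f 30 33 10
f 26 33 30
f 5 31 19
f 31 10 32
f 19 32 6
f 31 32 19
f 3 15 39
f 15 5 40
f 39 40 12
f 15 40 39
f 7 20 36
f 20 3 35
f 36 35 11
f 20 35 36
f 9 27 28
f 27 7 24
f 28 24 8
f 27 24 28
f 10 33 29
f 33 9 25
f 29 25 2
f 33 25 29
f 44 43 46
f 44 46 45
f 46 43 47
f 46 47 45
f 47 43 48
f 47 48 45
f 48 43 49
f 48 49 45
f 49 43 50
f 49 50 45
f 50 43 51
f 50 51 45
f 51 43 52
f 51 52 45
f 52 43 53
f 52 53 45
f 53 43 54
f 53 54 45
f 54 43 55
f 54 55 45
f 55 43 56
f 55 56 45
f 56 43 57
f 56 57 45
f 57 43 58
f 57 58 45
f 58 43 59
f 58 59 45
f 59 43 60
f 59 60 45
f 60 43 44
f 60 44 45
f 62 61 64
f 62 64 63
f 64 61 65
f 64 65 63
f 65 61 66
f 65 66 63
f 66 61 67
f 66 67 63
f 67 61 68
f 67 68 63
f 68 61 69
f 68 69 63
f 69 61 70
f 69 70 63
f 70 61 71
f 70 71 63
f 71 61 72
f 71 72 63
f 72 61 73
f 72 73 63
f 73 61 74
f 73 74 63
f 74 61 75
f 74 75 63
f 75 61 76
f 75 76 63
f 76 61 77
f 76 77 63
f 77 61 62
f 77 62 63



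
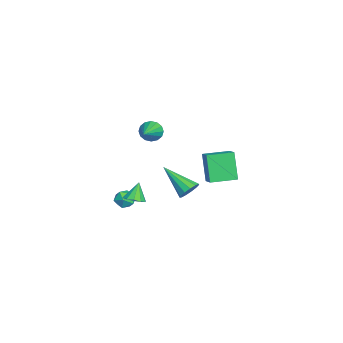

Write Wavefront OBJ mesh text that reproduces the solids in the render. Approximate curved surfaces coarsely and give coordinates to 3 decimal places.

v 3.807 -1.837 -1.855
v 4.397 -1.804 -1.584
v 3.313 -1.623 -0.805
v 4.296 -1.435 -1.707
v 4.008 -1.22 -1.886
v 3.644 -1.24 -2.054
v 3.341 -1.489 -2.145
v 3.217 -1.87 -2.126
v 3.318 -2.239 -2.003
v 3.606 -2.454 -1.824
v 3.971 -2.434 -1.656
v 4.273 -2.185 -1.565
v 0.883 -2.089 -3.531
v 1.269 -2.251 -2.991
v 1.111 -3.069 -3.989
v 1.497 -3.231 -3.449
v 0.819 -3.182 -3.381
v 0.678 -2.576 -3.098
v 1.702 -2.744 -3.882
v 1.561 -2.138 -3.599
v 1.776 -2.656 -3.208
v 1.23 -2.926 -2.898
v 1.15 -2.394 -4.082
v 0.604 -2.664 -3.772
v -3.539 1.467 -4.668
v -4.29 1.194 -2.867
v -4.11 3.016 -4.671
v -4.861 2.742 -2.87
v -2.699 1.778 -4.27
v -3.45 1.504 -2.469
v -3.27 3.326 -4.273
v -4.021 3.053 -2.472
v -0.944 -1.399 0.767
v -0.669 -1.018 0.234
v 0.724 -1.641 1.453
v -0.742 -0.773 0.498
v -0.869 -0.696 0.834
v -1.016 -0.807 1.152
v -1.144 -1.076 1.367
v -1.218 -1.432 1.421
v -1.219 -1.779 1.3
v -1.146 -2.024 1.036
v -1.019 -2.101 0.7
v -0.872 -1.991 0.382
v -0.744 -1.721 0.167
v -0.67 -1.365 0.113
v 3.585 1.101 -1.15
v 4.131 0.687 -1.228
v 2.635 -0.381 0.05
v 4.2 0.9 -0.911
v 4.073 1.177 -0.669
v 3.792 1.43 -0.58
v 3.444 1.578 -0.672
v 3.141 1.575 -0.915
v 2.979 1.421 -1.234
v 3.009 1.166 -1.525
v 3.222 0.89 -1.698
v 3.55 0.681 -1.696
v 3.889 0.605 -1.521
f 2 1 4
f 2 4 3
f 4 1 5
f 4 5 3
f 5 1 6
f 5 6 3
f 6 1 7
f 6 7 3
f 7 1 8
f 7 8 3
f 8 1 9
f 8 9 3
f 9 1 10
f 9 10 3
f 10 1 11
f 10 11 3
f 11 1 12
f 11 12 3
f 12 1 2
f 12 2 3
f 13 24 18
f 13 18 14
f 13 14 20
f 13 20 23
f 13 23 24
f 14 18 22
f 18 24 17
f 24 23 15
f 23 20 19
f 20 14 21
f 16 22 17
f 16 17 15
f 16 15 19
f 16 19 21
f 16 21 22
f 17 22 18
f 15 17 24
f 19 15 23
f 21 19 20
f 22 21 14
f 26 28 25
f 29 26 25
f 25 28 27
f 27 29 25
f 26 32 28
f 30 26 29
f 30 32 26
f 28 32 27
f 31 29 27
f 27 32 31
f 31 30 29
f 32 30 31
f 34 33 36
f 34 36 35
f 36 33 37
f 36 37 35
f 37 33 38
f 37 38 35
f 38 33 39
f 38 39 35
f 39 33 40
f 39 40 35
f 40 33 41
f 40 41 35
f 41 33 42
f 41 42 35
f 42 33 43
f 42 43 35
f 43 33 44
f 43 44 35
f 44 33 45
f 44 45 35
f 45 33 46
f 45 46 35
f 46 33 34
f 46 34 35
f 48 47 50
f 48 50 49
f 50 47 51
f 50 51 49
f 51 47 52
f 51 52 49
f 52 47 53
f 52 53 49
f 53 47 54
f 53 54 49
f 54 47 55
f 54 55 49
f 55 47 56
f 55 56 49
f 56 47 57
f 56 57 49
f 57 47 58
f 57 58 49
f 58 47 59
f 58 59 49
f 59 47 48
f 59 48 49



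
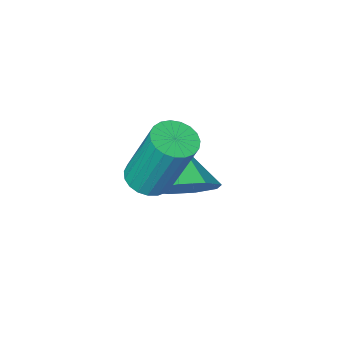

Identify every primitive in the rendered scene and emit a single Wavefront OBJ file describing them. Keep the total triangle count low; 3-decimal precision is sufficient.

v 3.076 -1.55 -0.702
v 3.753 -1.621 -0.437
v 2.744 -2.31 -0.058
v 3.45 -1.248 -0.152
v 2.928 -1.051 -0.189
v 2.493 -1.147 -0.527
v 2.399 -1.479 -0.966
v 2.702 -1.852 -1.251
v 3.224 -2.048 -1.214
v 3.659 -1.953 -0.877
v 4.085 -1.323 0.31
v 4.578 -1.395 0.417
v 4.329 -0.77 1.978
v 3.835 -0.697 1.87
v 4.578 -1.199 0.339
v 4.329 -0.573 1.899
v 4.494 -1.023 0.255
v 4.244 -0.397 1.816
v 4.338 -0.9 0.18
v 4.089 -0.274 1.741
v 4.139 -0.849 0.128
v 3.89 -0.223 1.689
v 3.93 -0.881 0.108
v 3.681 -0.255 1.668
v 3.748 -0.989 0.122
v 3.499 -0.363 1.683
v 3.624 -1.155 0.169
v 3.375 -0.529 1.729
v 3.58 -1.349 0.24
v 3.331 -0.724 1.801
v 3.623 -1.54 0.323
v 3.374 -0.914 1.884
v 3.746 -1.692 0.404
v 3.497 -1.067 1.965
v 3.927 -1.781 0.468
v 3.678 -1.156 2.029
v 4.136 -1.791 0.505
v 3.887 -1.165 2.066
v 4.336 -1.72 0.509
v 4.086 -1.094 2.07
v 4.492 -1.58 0.478
v 4.243 -0.954 2.038
f 2 1 4
f 2 4 3
f 4 1 5
f 4 5 3
f 5 1 6
f 5 6 3
f 6 1 7
f 6 7 3
f 7 1 8
f 7 8 3
f 8 1 9
f 8 9 3
f 9 1 10
f 9 10 3
f 10 1 2
f 10 2 3
f 12 11 15
f 12 15 13
f 13 15 16
f 13 16 14
f 15 11 17
f 15 17 16
f 16 17 18
f 16 18 14
f 17 11 19
f 17 19 18
f 18 19 20
f 18 20 14
f 19 11 21
f 19 21 20
f 20 21 22
f 20 22 14
f 21 11 23
f 21 23 22
f 22 23 24
f 22 24 14
f 23 11 25
f 23 25 24
f 24 25 26
f 24 26 14
f 25 11 27
f 25 27 26
f 26 27 28
f 26 28 14
f 27 11 29
f 27 29 28
f 28 29 30
f 28 30 14
f 29 11 31
f 29 31 30
f 30 31 32
f 30 32 14
f 31 11 33
f 31 33 32
f 32 33 34
f 32 34 14
f 33 11 35
f 33 35 34
f 34 35 36
f 34 36 14
f 35 11 37
f 35 37 36
f 36 37 38
f 36 38 14
f 37 11 39
f 37 39 38
f 38 39 40
f 38 40 14
f 39 11 41
f 39 41 40
f 40 41 42
f 40 42 14
f 41 11 12
f 41 12 42
f 42 12 13
f 42 13 14



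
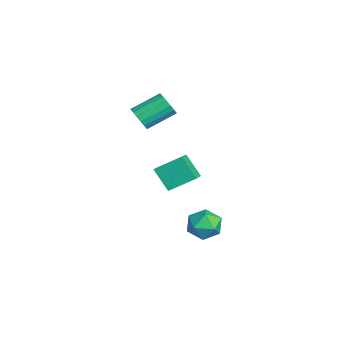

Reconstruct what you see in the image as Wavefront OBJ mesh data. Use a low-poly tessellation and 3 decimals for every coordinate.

v -2.741 1.534 -1.236
v -2.557 3.233 -0.196
v -3.976 2.054 -1.866
v -3.791 3.753 -0.826
v -1.729 2.267 -2.614
v -1.544 3.966 -1.574
v -2.963 2.787 -3.244
v -2.779 4.486 -2.204
v 1.317 4.981 -3.331
v 2.327 4.347 -3.589
v 0.213 3.533 -4.091
v 1.223 2.899 -4.349
v 0.884 3.061 -3.188
v 1.567 3.956 -2.719
v 0.973 3.924 -4.961
v 1.656 4.819 -4.492
v 2.114 3.693 -4.596
v 2.059 3.16 -3.501
v 0.481 4.72 -4.179
v 0.426 4.187 -3.084
v -2.78 0.654 3.336
v -2.078 1.018 2.884
v -2.399 2.889 3.893
v -3.1 2.526 4.344
v -2.42 1.098 2.627
v -2.741 2.969 3.636
v -2.845 1.076 2.532
v -3.165 2.948 3.541
v -3.254 0.958 2.621
v -3.575 2.829 3.63
v -3.555 0.77 2.874
v -3.876 2.642 3.883
v -3.678 0.556 3.233
v -3.999 2.427 4.241
v -3.596 0.364 3.615
v -3.916 2.235 4.623
v -3.326 0.239 3.933
v -3.647 2.11 4.942
v -2.931 0.209 4.114
v -3.252 2.08 5.123
v -2.502 0.281 4.117
v -2.822 2.152 5.126
v -2.136 0.438 3.941
v -2.456 2.31 4.95
v -1.917 0.645 3.626
v -2.238 2.517 4.635
v -1.897 0.854 3.245
v -2.217 2.726 4.254
f 2 4 1
f 5 2 1
f 1 4 3
f 3 5 1
f 2 8 4
f 6 2 5
f 6 8 2
f 4 8 3
f 7 5 3
f 3 8 7
f 7 6 5
f 8 6 7
f 9 20 14
f 9 14 10
f 9 10 16
f 9 16 19
f 9 19 20
f 10 14 18
f 14 20 13
f 20 19 11
f 19 16 15
f 16 10 17
f 12 18 13
f 12 13 11
f 12 11 15
f 12 15 17
f 12 17 18
f 13 18 14
f 11 13 20
f 15 11 19
f 17 15 16
f 18 17 10
f 22 21 25
f 22 25 23
f 23 25 26
f 23 26 24
f 25 21 27
f 25 27 26
f 26 27 28
f 26 28 24
f 27 21 29
f 27 29 28
f 28 29 30
f 28 30 24
f 29 21 31
f 29 31 30
f 30 31 32
f 30 32 24
f 31 21 33
f 31 33 32
f 32 33 34
f 32 34 24
f 33 21 35
f 33 35 34
f 34 35 36
f 34 36 24
f 35 21 37
f 35 37 36
f 36 37 38
f 36 38 24
f 37 21 39
f 37 39 38
f 38 39 40
f 38 40 24
f 39 21 41
f 39 41 40
f 40 41 42
f 40 42 24
f 41 21 43
f 41 43 42
f 42 43 44
f 42 44 24
f 43 21 45
f 43 45 44
f 44 45 46
f 44 46 24
f 45 21 47
f 45 47 46
f 46 47 48
f 46 48 24
f 47 21 22
f 47 22 48
f 48 22 23
f 48 23 24



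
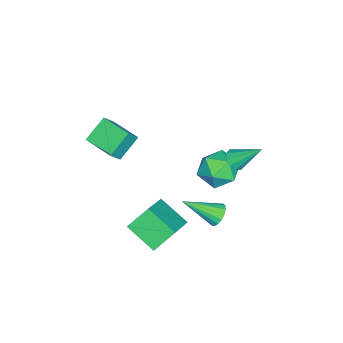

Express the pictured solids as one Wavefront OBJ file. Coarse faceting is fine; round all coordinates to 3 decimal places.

v 0.703 1.324 -4.359
v 1.322 1.379 -4.635
v 1.337 -0.324 -3.261
v 1.339 1.564 -4.367
v 1.211 1.694 -4.098
v 0.966 1.739 -3.889
v 0.661 1.689 -3.787
v 0.365 1.556 -3.817
v 0.147 1.37 -3.97
v 0.056 1.173 -4.213
v 0.114 1.011 -4.49
v 0.306 0.921 -4.736
v 0.59 0.923 -4.896
v 0.899 1.017 -4.933
v 1.163 1.182 -4.839
v -1.078 1.502 -1.457
v -0.802 1.909 -1.866
v -1.162 2.818 -0.203
v -1.194 1.932 -1.916
v -1.541 1.79 -1.791
v -1.712 1.539 -1.538
v -1.641 1.273 -1.254
v -1.354 1.094 -1.047
v -0.963 1.071 -0.997
v -0.615 1.213 -1.123
v -0.445 1.464 -1.376
v -0.516 1.73 -1.66
v 2.255 0.334 -3.796
v 1.827 -1.205 -2.924
v 4.11 0.452 -2.676
v 3.682 -1.088 -1.805
v 2.958 -0.472 -4.875
v 2.53 -2.012 -4.004
v 4.813 -0.355 -3.756
v 4.385 -1.894 -2.884
v -1.957 1 -4.215
v -1.235 1.422 -3.371
v -2.185 -0.622 -3.209
v -1.463 -0.2 -2.365
v -2.535 0.285 -2.527
v -2.395 1.288 -3.148
v -1.025 -0.488 -3.432
v -0.885 0.515 -4.053
v -0.659 0.503 -2.887
v -1.592 0.98 -2.327
v -1.828 -0.18 -4.253
v -2.761 0.297 -3.693
v 2.825 -4.106 1.388
v 1.79 -3.633 2.319
v 3.458 -2.573 1.313
v 2.424 -2.1 2.244
v 3.436 -4.32 2.176
v 2.402 -3.847 3.107
v 4.07 -2.787 2.101
v 3.035 -2.314 3.032
f 2 1 4
f 2 4 3
f 4 1 5
f 4 5 3
f 5 1 6
f 5 6 3
f 6 1 7
f 6 7 3
f 7 1 8
f 7 8 3
f 8 1 9
f 8 9 3
f 9 1 10
f 9 10 3
f 10 1 11
f 10 11 3
f 11 1 12
f 11 12 3
f 12 1 13
f 12 13 3
f 13 1 14
f 13 14 3
f 14 1 15
f 14 15 3
f 15 1 2
f 15 2 3
f 17 16 19
f 17 19 18
f 19 16 20
f 19 20 18
f 20 16 21
f 20 21 18
f 21 16 22
f 21 22 18
f 22 16 23
f 22 23 18
f 23 16 24
f 23 24 18
f 24 16 25
f 24 25 18
f 25 16 26
f 25 26 18
f 26 16 27
f 26 27 18
f 27 16 17
f 27 17 18
f 29 31 28
f 32 29 28
f 28 31 30
f 30 32 28
f 29 35 31
f 33 29 32
f 33 35 29
f 31 35 30
f 34 32 30
f 30 35 34
f 34 33 32
f 35 33 34
f 36 47 41
f 36 41 37
f 36 37 43
f 36 43 46
f 36 46 47
f 37 41 45
f 41 47 40
f 47 46 38
f 46 43 42
f 43 37 44
f 39 45 40
f 39 40 38
f 39 38 42
f 39 42 44
f 39 44 45
f 40 45 41
f 38 40 47
f 42 38 46
f 44 42 43
f 45 44 37
f 49 51 48
f 52 49 48
f 48 51 50
f 50 52 48
f 49 55 51
f 53 49 52
f 53 55 49
f 51 55 50
f 54 52 50
f 50 55 54
f 54 53 52
f 55 53 54



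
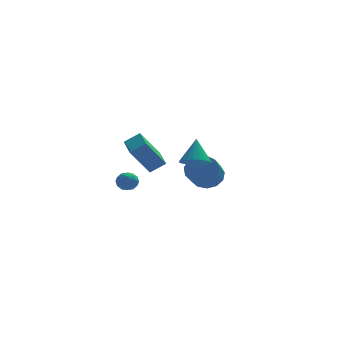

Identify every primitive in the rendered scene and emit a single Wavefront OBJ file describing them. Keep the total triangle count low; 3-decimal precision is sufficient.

v 0.603 -4.191 1.987
v 1.013 -4.877 2.332
v 0.797 -3.369 3.393
v 1.273 -4.706 2.196
v 1.43 -4.456 2.028
v 1.462 -4.166 1.854
v 1.363 -3.88 1.7
v 1.148 -3.642 1.59
v 0.85 -3.487 1.541
v 0.514 -3.439 1.559
v 0.192 -3.506 1.643
v -0.068 -3.677 1.779
v -0.225 -3.927 1.947
v -0.257 -4.216 2.121
v -0.157 -4.502 2.275
v 0.058 -4.741 2.385
v 0.356 -4.896 2.434
v 0.691 -4.944 2.416
v -1.195 0.098 -0.172
v -2.339 -0.138 1.475
v -1.278 1.885 0.026
v -2.422 1.649 1.673
v -0.298 0.071 0.447
v -1.442 -0.165 2.094
v -0.381 1.858 0.645
v -1.525 1.622 2.292
v 2.075 0.578 -0.72
v 2.495 -0.061 -1.364
v 1.966 -1.337 -0.444
v 1.545 -0.698 0.2
v 2.888 0.055 -0.977
v 2.358 -1.221 -0.057
v 3.022 0.338 -0.508
v 2.493 -0.938 0.412
v 2.856 0.696 -0.107
v 2.326 -0.58 0.813
v 2.441 1.017 0.1
v 1.912 -0.259 1.02
v 1.911 1.199 0.046
v 1.381 -0.077 0.967
v 1.432 1.183 -0.25
v 0.903 -0.093 0.67
v 1.158 0.976 -0.696
v 0.628 -0.3 0.224
v 1.174 0.642 -1.15
v 0.645 -0.634 -0.23
v 1.477 0.288 -1.467
v 0.947 -0.989 -0.547
v 1.969 0.026 -1.547
v 1.44 -1.25 -0.627
v -2.648 3.761 -2.091
v -2.171 4.141 -1.739
v -1.829 3.039 -2.421
v -1.352 3.419 -2.069
v -1.839 3.051 -1.716
v -2.344 3.497 -1.513
v -1.656 3.683 -2.647
v -2.161 4.129 -2.444
v -1.557 4.093 -2.083
v -1.67 3.703 -1.508
v -2.33 3.477 -2.652
v -2.443 3.087 -2.077
v -2.481 4.014 -1.886
v -1.519 3.166 -2.274
v -1.805 2.949 -2.066
v -1.524 3.173 -1.86
v -2.583 3.636 -1.753
v -2.303 3.859 -1.546
v -2.107 3.219 -1.533
v -1.697 3.321 -2.614
v -1.417 3.544 -2.407
v -2.476 4.007 -2.3
v -2.195 4.231 -2.094
v -1.893 3.961 -2.627
v -1.84 4.21 -1.882
v -1.359 3.785 -2.075
v -1.538 3.94 -2.415
v -1.835 4.202 -2.296
v -1.907 3.98 -1.543
v -1.426 3.556 -1.737
v -1.711 3.339 -1.53
v -2.009 3.602 -1.41
v -1.546 3.952 -1.745
v -2.574 3.624 -2.423
v -2.093 3.2 -2.617
v -1.991 3.578 -2.75
v -2.289 3.841 -2.63
v -2.641 3.395 -2.085
v -2.16 2.97 -2.278
v -2.165 2.978 -1.864
v -2.462 3.24 -1.745
v -2.454 3.228 -2.415
f 2 1 4
f 2 4 3
f 4 1 5
f 4 5 3
f 5 1 6
f 5 6 3
f 6 1 7
f 6 7 3
f 7 1 8
f 7 8 3
f 8 1 9
f 8 9 3
f 9 1 10
f 9 10 3
f 10 1 11
f 10 11 3
f 11 1 12
f 11 12 3
f 12 1 13
f 12 13 3
f 13 1 14
f 13 14 3
f 14 1 15
f 14 15 3
f 15 1 16
f 15 16 3
f 16 1 17
f 16 17 3
f 17 1 18
f 17 18 3
f 18 1 2
f 18 2 3
f 20 22 19
f 23 20 19
f 19 22 21
f 21 23 19
f 20 26 22
f 24 20 23
f 24 26 20
f 22 26 21
f 25 23 21
f 21 26 25
f 25 24 23
f 26 24 25
f 28 27 31
f 28 31 29
f 29 31 32
f 29 32 30
f 31 27 33
f 31 33 32
f 32 33 34
f 32 34 30
f 33 27 35
f 33 35 34
f 34 35 36
f 34 36 30
f 35 27 37
f 35 37 36
f 36 37 38
f 36 38 30
f 37 27 39
f 37 39 38
f 38 39 40
f 38 40 30
f 39 27 41
f 39 41 40
f 40 41 42
f 40 42 30
f 41 27 43
f 41 43 42
f 42 43 44
f 42 44 30
f 43 27 45
f 43 45 44
f 44 45 46
f 44 46 30
f 45 27 47
f 45 47 46
f 46 47 48
f 46 48 30
f 47 27 49
f 47 49 48
f 48 49 50
f 48 50 30
f 49 27 28
f 49 28 50
f 50 28 29
f 50 29 30
f 51 88 67
f 88 62 91
f 67 91 56
f 88 91 67
f 51 67 63
f 67 56 68
f 63 68 52
f 67 68 63
f 51 63 72
f 63 52 73
f 72 73 58
f 63 73 72
f 51 72 84
f 72 58 87
f 84 87 61
f 72 87 84
f 51 84 88
f 84 61 92
f 88 92 62
f 84 92 88
f 52 68 79
f 68 56 82
f 79 82 60
f 68 82 79
f 56 91 69
f 91 62 90
f 69 90 55
f 91 90 69
f 62 92 89
f 92 61 85
f 89 85 53
f 92 85 89
f 61 87 86
f 87 58 74
f 86 74 57
f 87 74 86
f 58 73 78
f 73 52 75
f 78 75 59
f 73 75 78
f 54 80 66
f 80 60 81
f 66 81 55
f 80 81 66
f 54 66 64
f 66 55 65
f 64 65 53
f 66 65 64
f 54 64 71
f 64 53 70
f 71 70 57
f 64 70 71
f 54 71 76
f 71 57 77
f 76 77 59
f 71 77 76
f 54 76 80
f 76 59 83
f 80 83 60
f 76 83 80
f 55 81 69
f 81 60 82
f 69 82 56
f 81 82 69
f 53 65 89
f 65 55 90
f 89 90 62
f 65 90 89
f 57 70 86
f 70 53 85
f 86 85 61
f 70 85 86
f 59 77 78
f 77 57 74
f 78 74 58
f 77 74 78
f 60 83 79
f 83 59 75
f 79 75 52
f 83 75 79



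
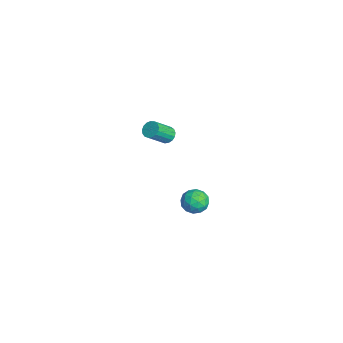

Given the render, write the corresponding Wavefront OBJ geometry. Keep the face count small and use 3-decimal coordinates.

v -3.188 2.375 -3.301
v -2.399 2.502 -3.651
v -3.201 1.058 -3.809
v -2.412 1.185 -4.159
v -2.503 1.14 -3.292
v -2.495 1.955 -2.978
v -3.105 1.605 -4.482
v -3.097 2.42 -4.168
v -2.348 2.027 -4.381
v -1.975 1.739 -3.646
v -3.625 1.821 -3.814
v -3.252 1.533 -3.079
v -2.792 2.554 -3.431
v -2.808 1.006 -4.029
v -2.861 0.98 -3.519
v -2.397 1.054 -3.725
v -2.849 2.232 -3.036
v -2.385 2.307 -3.242
v -2.446 1.507 -3.031
v -3.215 1.253 -4.218
v -2.751 1.328 -4.424
v -3.203 2.506 -3.735
v -2.739 2.58 -3.941
v -3.154 2.053 -4.429
v -2.298 2.35 -4.066
v -2.306 1.575 -4.365
v -2.714 1.822 -4.554
v -2.709 2.301 -4.37
v -2.079 2.181 -3.634
v -2.087 1.406 -3.933
v -2.14 1.38 -3.423
v -2.136 1.859 -3.239
v -2.049 1.901 -4.063
v -3.513 2.154 -3.527
v -3.521 1.379 -3.826
v -3.464 1.701 -4.221
v -3.46 2.18 -4.037
v -3.294 1.985 -3.095
v -3.302 1.21 -3.394
v -2.891 1.259 -3.09
v -2.886 1.738 -2.906
v -3.551 1.659 -3.397
v -1.68 -0.028 3.237
v -1.257 0.311 3.373
v -0.776 -0.692 4.38
v -1.2 -1.032 4.243
v -1.454 0.384 3.54
v -0.973 -0.619 4.546
v -1.702 0.363 3.637
v -1.222 -0.641 4.643
v -1.946 0.251 3.643
v -1.465 -0.752 4.649
v -2.129 0.076 3.555
v -1.648 -0.927 4.562
v -2.209 -0.123 3.395
v -1.728 -1.126 4.401
v -2.168 -0.301 3.198
v -1.687 -1.304 4.205
v -2.015 -0.416 3.011
v -1.535 -1.419 4.017
v -1.786 -0.442 2.875
v -1.305 -1.445 3.881
v -1.532 -0.374 2.822
v -1.051 -1.377 3.828
v -1.312 -0.226 2.864
v -0.832 -1.229 3.87
v -1.177 -0.033 2.992
v -0.696 -1.036 3.998
v -1.157 0.161 3.175
v -0.676 -0.842 4.182
f 1 38 17
f 38 12 41
f 17 41 6
f 38 41 17
f 1 17 13
f 17 6 18
f 13 18 2
f 17 18 13
f 1 13 22
f 13 2 23
f 22 23 8
f 13 23 22
f 1 22 34
f 22 8 37
f 34 37 11
f 22 37 34
f 1 34 38
f 34 11 42
f 38 42 12
f 34 42 38
f 2 18 29
f 18 6 32
f 29 32 10
f 18 32 29
f 6 41 19
f 41 12 40
f 19 40 5
f 41 40 19
f 12 42 39
f 42 11 35
f 39 35 3
f 42 35 39
f 11 37 36
f 37 8 24
f 36 24 7
f 37 24 36
f 8 23 28
f 23 2 25
f 28 25 9
f 23 25 28
f 4 30 16
f 30 10 31
f 16 31 5
f 30 31 16
f 4 16 14
f 16 5 15
f 14 15 3
f 16 15 14
f 4 14 21
f 14 3 20
f 21 20 7
f 14 20 21
f 4 21 26
f 21 7 27
f 26 27 9
f 21 27 26
f 4 26 30
f 26 9 33
f 30 33 10
f 26 33 30
f 5 31 19
f 31 10 32
f 19 32 6
f 31 32 19
f 3 15 39
f 15 5 40
f 39 40 12
f 15 40 39
f 7 20 36
f 20 3 35
f 36 35 11
f 20 35 36
f 9 27 28
f 27 7 24
f 28 24 8
f 27 24 28
f 10 33 29
f 33 9 25
f 29 25 2
f 33 25 29
f 44 43 47
f 44 47 45
f 45 47 48
f 45 48 46
f 47 43 49
f 47 49 48
f 48 49 50
f 48 50 46
f 49 43 51
f 49 51 50
f 50 51 52
f 50 52 46
f 51 43 53
f 51 53 52
f 52 53 54
f 52 54 46
f 53 43 55
f 53 55 54
f 54 55 56
f 54 56 46
f 55 43 57
f 55 57 56
f 56 57 58
f 56 58 46
f 57 43 59
f 57 59 58
f 58 59 60
f 58 60 46
f 59 43 61
f 59 61 60
f 60 61 62
f 60 62 46
f 61 43 63
f 61 63 62
f 62 63 64
f 62 64 46
f 63 43 65
f 63 65 64
f 64 65 66
f 64 66 46
f 65 43 67
f 65 67 66
f 66 67 68
f 66 68 46
f 67 43 69
f 67 69 68
f 68 69 70
f 68 70 46
f 69 43 44
f 69 44 70
f 70 44 45
f 70 45 46



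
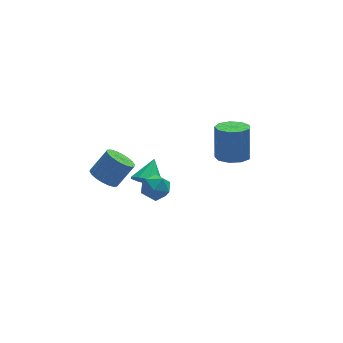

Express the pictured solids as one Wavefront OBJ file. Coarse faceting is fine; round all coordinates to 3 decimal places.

v 3.814 0.67 0.055
v 4.557 1.297 -0.179
v 4.71 1.896 1.911
v 3.966 1.27 2.145
v 3.956 1.619 -0.228
v 4.108 2.218 1.863
v 3.288 1.497 -0.144
v 3.441 2.097 1.946
v 2.866 0.989 0.033
v 3.019 1.588 2.123
v 2.888 0.331 0.22
v 3.04 0.931 2.31
v 3.342 -0.168 0.329
v 3.495 0.432 2.42
v 4.018 -0.275 0.311
v 4.17 0.325 2.401
v 4.598 0.061 0.172
v 4.75 0.66 2.263
v 4.811 0.681 -0.021
v 4.963 1.281 2.069
v -1.72 -0.63 0.128
v -0.964 -0.61 0.68
v -1.356 -2.03 -0.32
v -0.6 -2.01 0.232
v -1.455 -2.041 0.611
v -1.68 -1.175 0.888
v -0.64 -1.465 -0.528
v -0.865 -0.599 -0.251
v -0.297 -1.126 0.274
v -0.8 -1.482 0.978
v -1.52 -1.158 -0.618
v -2.023 -1.514 0.086
v -1.17 0.517 -0.794
v -0.44 0.577 -1.399
v -0.45 1.523 0.174
v -0.883 1.03 -1.54
v -1.46 1.244 -1.333
v -1.902 1.117 -0.873
v -2.001 0.71 -0.376
v -1.711 0.213 -0.075
v -1.168 -0.142 -0.11
v -0.626 -0.189 -0.465
v -0.338 0.095 -0.974
v -3.476 0.961 -0.319
v -2.76 0.687 -0.846
v -1.728 0.886 0.453
v -2.444 1.159 0.979
v -2.765 1.097 -0.904
v -1.734 1.296 0.394
v -2.912 1.48 -0.846
v -1.881 1.678 0.452
v -3.17 1.76 -0.684
v -2.139 1.958 0.614
v -3.489 1.881 -0.45
v -2.457 2.08 0.849
v -3.805 1.821 -0.19
v -2.774 2.02 1.109
v -4.056 1.59 0.045
v -3.024 1.789 1.343
v -4.192 1.234 0.207
v -3.16 1.433 1.506
v -4.186 0.824 0.266
v -3.155 1.023 1.564
v -4.039 0.442 0.208
v -3.008 0.64 1.506
v -3.781 0.162 0.046
v -2.75 0.36 1.344
v -3.463 0.04 -0.189
v -2.431 0.239 1.11
v -3.146 0.1 -0.449
v -2.115 0.299 0.85
v -2.896 0.331 -0.683
v -1.864 0.53 0.615
f 2 1 5
f 2 5 3
f 3 5 6
f 3 6 4
f 5 1 7
f 5 7 6
f 6 7 8
f 6 8 4
f 7 1 9
f 7 9 8
f 8 9 10
f 8 10 4
f 9 1 11
f 9 11 10
f 10 11 12
f 10 12 4
f 11 1 13
f 11 13 12
f 12 13 14
f 12 14 4
f 13 1 15
f 13 15 14
f 14 15 16
f 14 16 4
f 15 1 17
f 15 17 16
f 16 17 18
f 16 18 4
f 17 1 19
f 17 19 18
f 18 19 20
f 18 20 4
f 19 1 2
f 19 2 20
f 20 2 3
f 20 3 4
f 21 32 26
f 21 26 22
f 21 22 28
f 21 28 31
f 21 31 32
f 22 26 30
f 26 32 25
f 32 31 23
f 31 28 27
f 28 22 29
f 24 30 25
f 24 25 23
f 24 23 27
f 24 27 29
f 24 29 30
f 25 30 26
f 23 25 32
f 27 23 31
f 29 27 28
f 30 29 22
f 34 33 36
f 34 36 35
f 36 33 37
f 36 37 35
f 37 33 38
f 37 38 35
f 38 33 39
f 38 39 35
f 39 33 40
f 39 40 35
f 40 33 41
f 40 41 35
f 41 33 42
f 41 42 35
f 42 33 43
f 42 43 35
f 43 33 34
f 43 34 35
f 45 44 48
f 45 48 46
f 46 48 49
f 46 49 47
f 48 44 50
f 48 50 49
f 49 50 51
f 49 51 47
f 50 44 52
f 50 52 51
f 51 52 53
f 51 53 47
f 52 44 54
f 52 54 53
f 53 54 55
f 53 55 47
f 54 44 56
f 54 56 55
f 55 56 57
f 55 57 47
f 56 44 58
f 56 58 57
f 57 58 59
f 57 59 47
f 58 44 60
f 58 60 59
f 59 60 61
f 59 61 47
f 60 44 62
f 60 62 61
f 61 62 63
f 61 63 47
f 62 44 64
f 62 64 63
f 63 64 65
f 63 65 47
f 64 44 66
f 64 66 65
f 65 66 67
f 65 67 47
f 66 44 68
f 66 68 67
f 67 68 69
f 67 69 47
f 68 44 70
f 68 70 69
f 69 70 71
f 69 71 47
f 70 44 72
f 70 72 71
f 71 72 73
f 71 73 47
f 72 44 45
f 72 45 73
f 73 45 46
f 73 46 47



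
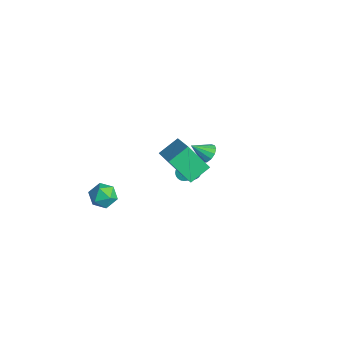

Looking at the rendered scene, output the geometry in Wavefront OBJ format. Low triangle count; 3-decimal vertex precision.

v -3.079 2.791 -4.277
v -2.878 2.497 -4.722
v -2.26 1.595 -3.848
v -2.461 1.889 -3.403
v -2.713 2.643 -4.689
v -2.096 1.74 -3.814
v -2.604 2.811 -4.592
v -1.987 1.908 -3.717
v -2.567 2.976 -4.448
v -1.95 2.074 -3.573
v -2.608 3.113 -4.277
v -1.991 2.211 -3.403
v -2.721 3.201 -4.107
v -2.104 2.299 -3.232
v -2.888 3.227 -3.963
v -2.271 2.324 -3.088
v -3.084 3.186 -3.866
v -2.467 2.284 -2.991
v -3.28 3.085 -3.832
v -2.662 2.183 -2.958
v -3.444 2.94 -3.866
v -2.827 2.037 -2.991
v -3.553 2.772 -3.963
v -2.936 1.869 -3.088
v -3.59 2.606 -4.107
v -2.973 1.704 -3.232
v -3.549 2.469 -4.277
v -2.932 1.567 -3.403
v -3.436 2.381 -4.448
v -2.819 1.479 -3.573
v -3.269 2.356 -4.592
v -2.652 1.453 -3.717
v -3.073 2.396 -4.689
v -2.456 1.494 -3.814
v -2.691 -2.717 -2.904
v -1.92 -3.272 -3.085
v -3.52 -3.528 -3.955
v -2.749 -4.083 -4.136
v -3.202 -4.147 -3.284
v -2.689 -3.646 -2.634
v -2.751 -3.154 -4.406
v -2.238 -2.653 -3.756
v -1.956 -3.541 -4.013
v -2.235 -4.156 -3.32
v -3.205 -2.644 -3.72
v -3.484 -3.259 -3.027
v 1.107 -1.476 3.427
v 0.921 -0.181 4.097
v 2.067 -0.568 1.939
v 1.881 0.727 2.61
v 2.979 -1.747 4.47
v 2.793 -0.452 5.141
v 3.939 -0.839 2.983
v 3.753 0.456 3.653
v -3.439 4.044 -3.284
v -2.859 4.204 -2.853
v -3.841 3.056 -2.376
v -3.171 4.448 -2.725
v -3.569 4.565 -2.775
v -3.925 4.515 -2.986
v -4.127 4.317 -3.291
v -4.111 4.031 -3.595
v -3.881 3.749 -3.799
v -3.511 3.561 -3.84
v -3.119 3.526 -3.705
v -2.828 3.656 -3.435
v -2.731 3.908 -3.118
f 2 1 5
f 2 5 3
f 3 5 6
f 3 6 4
f 5 1 7
f 5 7 6
f 6 7 8
f 6 8 4
f 7 1 9
f 7 9 8
f 8 9 10
f 8 10 4
f 9 1 11
f 9 11 10
f 10 11 12
f 10 12 4
f 11 1 13
f 11 13 12
f 12 13 14
f 12 14 4
f 13 1 15
f 13 15 14
f 14 15 16
f 14 16 4
f 15 1 17
f 15 17 16
f 16 17 18
f 16 18 4
f 17 1 19
f 17 19 18
f 18 19 20
f 18 20 4
f 19 1 21
f 19 21 20
f 20 21 22
f 20 22 4
f 21 1 23
f 21 23 22
f 22 23 24
f 22 24 4
f 23 1 25
f 23 25 24
f 24 25 26
f 24 26 4
f 25 1 27
f 25 27 26
f 26 27 28
f 26 28 4
f 27 1 29
f 27 29 28
f 28 29 30
f 28 30 4
f 29 1 31
f 29 31 30
f 30 31 32
f 30 32 4
f 31 1 33
f 31 33 32
f 32 33 34
f 32 34 4
f 33 1 2
f 33 2 34
f 34 2 3
f 34 3 4
f 35 46 40
f 35 40 36
f 35 36 42
f 35 42 45
f 35 45 46
f 36 40 44
f 40 46 39
f 46 45 37
f 45 42 41
f 42 36 43
f 38 44 39
f 38 39 37
f 38 37 41
f 38 41 43
f 38 43 44
f 39 44 40
f 37 39 46
f 41 37 45
f 43 41 42
f 44 43 36
f 48 50 47
f 51 48 47
f 47 50 49
f 49 51 47
f 48 54 50
f 52 48 51
f 52 54 48
f 50 54 49
f 53 51 49
f 49 54 53
f 53 52 51
f 54 52 53
f 56 55 58
f 56 58 57
f 58 55 59
f 58 59 57
f 59 55 60
f 59 60 57
f 60 55 61
f 60 61 57
f 61 55 62
f 61 62 57
f 62 55 63
f 62 63 57
f 63 55 64
f 63 64 57
f 64 55 65
f 64 65 57
f 65 55 66
f 65 66 57
f 66 55 67
f 66 67 57
f 67 55 56
f 67 56 57



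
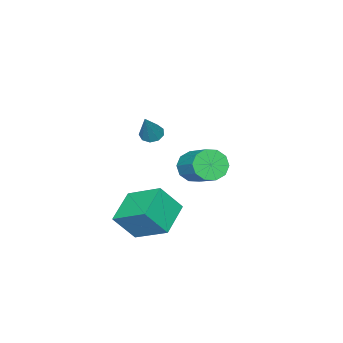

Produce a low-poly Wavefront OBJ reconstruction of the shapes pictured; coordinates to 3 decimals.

v 2.911 1.989 -4.736
v 1.213 1.431 -4.008
v 2.741 3.871 -3.69
v 1.043 3.313 -2.962
v 3.717 1.307 -3.378
v 2.019 0.749 -2.65
v 3.547 3.189 -2.332
v 1.849 2.631 -1.604
v -0.218 0.259 0.326
v 0.315 0.131 0.036
v 0.698 0.661 1.834
v 0.217 0.54 -0.014
v -0.084 0.818 0.095
v -0.448 0.835 0.312
v -0.704 0.581 0.535
v -0.733 0.177 0.661
v -0.521 -0.189 0.629
v -0.167 -0.345 0.456
v 0.163 -0.219 0.222
v -3.341 0.311 -3.359
v -2.683 0.476 -4.051
v -1.96 2.114 -2.974
v -2.619 1.949 -2.281
v -3.177 0.785 -4.189
v -2.454 2.423 -3.111
v -3.735 0.913 -4.01
v -3.012 2.551 -2.932
v -4.142 0.811 -3.582
v -3.419 2.449 -2.504
v -4.244 0.518 -3.069
v -3.521 2.156 -1.991
v -4 0.146 -2.666
v -3.277 1.784 -1.589
v -3.506 -0.163 -2.529
v -2.783 1.475 -1.451
v -2.948 -0.291 -2.708
v -2.225 1.347 -1.63
v -2.541 -0.189 -3.136
v -1.818 1.449 -2.058
v -2.439 0.104 -3.649
v -1.716 1.742 -2.571
f 2 4 1
f 5 2 1
f 1 4 3
f 3 5 1
f 2 8 4
f 6 2 5
f 6 8 2
f 4 8 3
f 7 5 3
f 3 8 7
f 7 6 5
f 8 6 7
f 10 9 12
f 10 12 11
f 12 9 13
f 12 13 11
f 13 9 14
f 13 14 11
f 14 9 15
f 14 15 11
f 15 9 16
f 15 16 11
f 16 9 17
f 16 17 11
f 17 9 18
f 17 18 11
f 18 9 19
f 18 19 11
f 19 9 10
f 19 10 11
f 21 20 24
f 21 24 22
f 22 24 25
f 22 25 23
f 24 20 26
f 24 26 25
f 25 26 27
f 25 27 23
f 26 20 28
f 26 28 27
f 27 28 29
f 27 29 23
f 28 20 30
f 28 30 29
f 29 30 31
f 29 31 23
f 30 20 32
f 30 32 31
f 31 32 33
f 31 33 23
f 32 20 34
f 32 34 33
f 33 34 35
f 33 35 23
f 34 20 36
f 34 36 35
f 35 36 37
f 35 37 23
f 36 20 38
f 36 38 37
f 37 38 39
f 37 39 23
f 38 20 40
f 38 40 39
f 39 40 41
f 39 41 23
f 40 20 21
f 40 21 41
f 41 21 22
f 41 22 23

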